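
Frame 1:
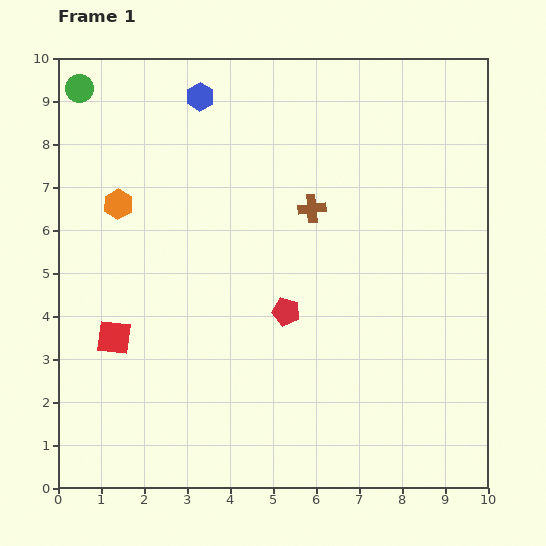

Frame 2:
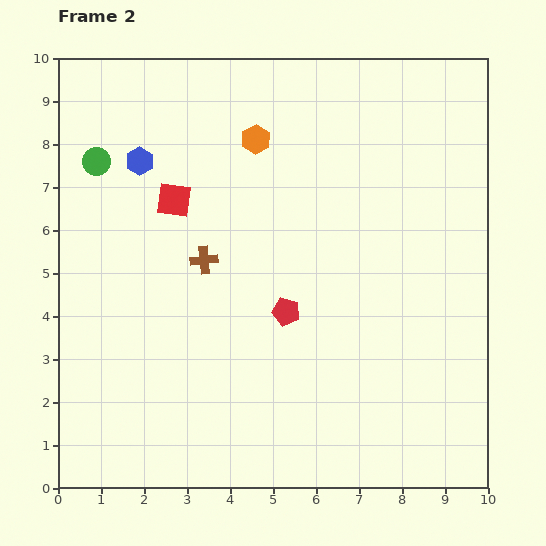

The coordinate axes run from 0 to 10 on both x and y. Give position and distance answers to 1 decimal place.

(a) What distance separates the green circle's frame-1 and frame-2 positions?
1.7

The green circle moved from (0.5, 9.3) to (0.9, 7.6), a distance of √(0.4² + 1.7²) ≈ 1.7.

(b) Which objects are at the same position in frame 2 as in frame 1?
the red pentagon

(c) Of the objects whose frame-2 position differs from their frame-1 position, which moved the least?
the green circle

(moved 1.7)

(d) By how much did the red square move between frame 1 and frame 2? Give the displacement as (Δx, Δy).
(1.4, 3.2)

The red square was at (1.3, 3.5) in frame 1 and (2.7, 6.7) in frame 2.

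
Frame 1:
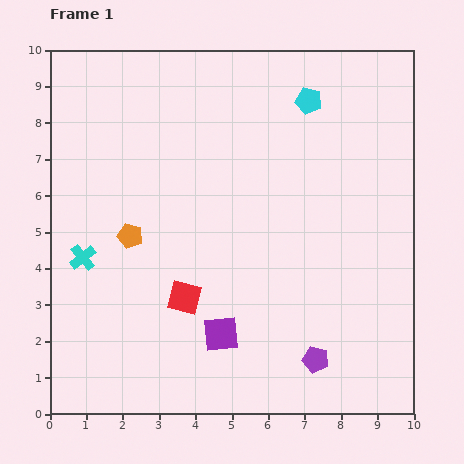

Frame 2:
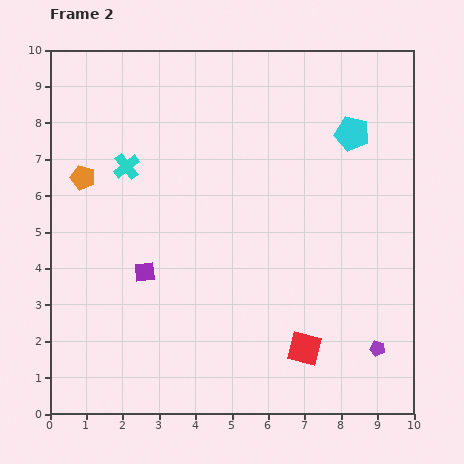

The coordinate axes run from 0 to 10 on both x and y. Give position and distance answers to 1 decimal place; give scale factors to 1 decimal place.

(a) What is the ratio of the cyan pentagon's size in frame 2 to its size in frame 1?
1.3×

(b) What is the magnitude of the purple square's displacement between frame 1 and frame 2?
2.7

The purple square moved from (4.7, 2.2) to (2.6, 3.9), a distance of √(2.1² + 1.7²) ≈ 2.7.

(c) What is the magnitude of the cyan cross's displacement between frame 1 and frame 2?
2.8

The cyan cross moved from (0.9, 4.3) to (2.1, 6.8), a distance of √(1.2² + 2.5²) ≈ 2.8.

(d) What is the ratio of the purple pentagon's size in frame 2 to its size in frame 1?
0.6×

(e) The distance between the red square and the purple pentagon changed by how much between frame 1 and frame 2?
-2.0

Distance in frame 1: 4.0. Distance in frame 2: 2.0.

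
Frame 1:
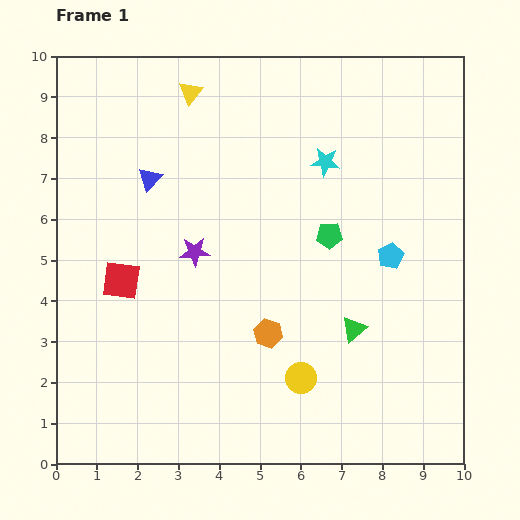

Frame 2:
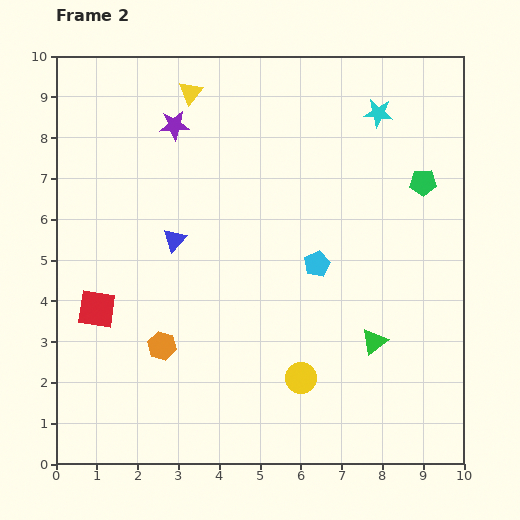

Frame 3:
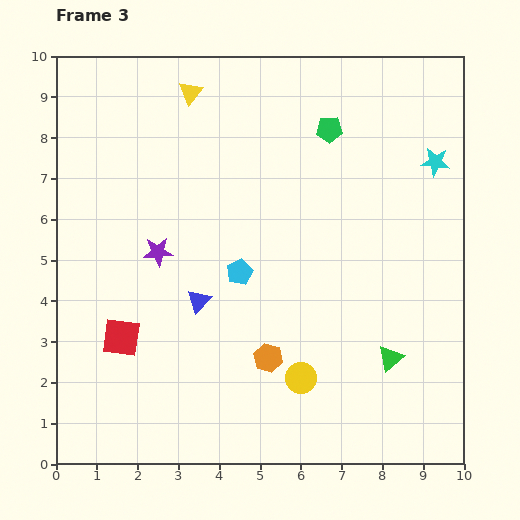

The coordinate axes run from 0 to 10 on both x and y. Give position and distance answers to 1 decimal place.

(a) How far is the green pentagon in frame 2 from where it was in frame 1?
2.6

The green pentagon moved from (6.7, 5.6) to (9.0, 6.9), a distance of √(2.3² + 1.3²) ≈ 2.6.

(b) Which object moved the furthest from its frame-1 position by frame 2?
the purple star

(moved 3.1; next 2.6)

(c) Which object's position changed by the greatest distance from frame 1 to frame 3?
the cyan pentagon

(moved 3.7; next 3.2)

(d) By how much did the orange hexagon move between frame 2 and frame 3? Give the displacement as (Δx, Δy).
(2.6, -0.3)

The orange hexagon was at (2.6, 2.9) in frame 2 and (5.2, 2.6) in frame 3.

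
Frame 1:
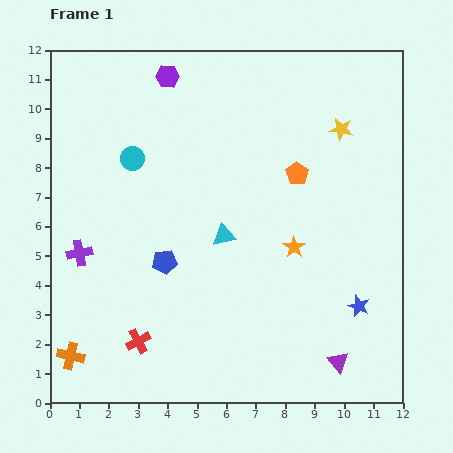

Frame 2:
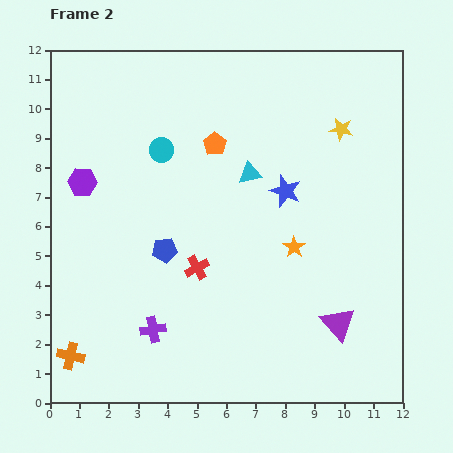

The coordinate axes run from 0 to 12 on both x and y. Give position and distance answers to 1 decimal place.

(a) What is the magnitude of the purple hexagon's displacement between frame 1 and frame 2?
4.6

The purple hexagon moved from (4.0, 11.1) to (1.1, 7.5), a distance of √(2.9² + 3.6²) ≈ 4.6.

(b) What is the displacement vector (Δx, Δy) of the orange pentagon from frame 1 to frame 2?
(-2.8, 1.0)

The orange pentagon was at (8.4, 7.8) in frame 1 and (5.6, 8.8) in frame 2.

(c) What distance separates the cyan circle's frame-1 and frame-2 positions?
1.0

The cyan circle moved from (2.8, 8.3) to (3.8, 8.6), a distance of √(1.0² + 0.3²) ≈ 1.0.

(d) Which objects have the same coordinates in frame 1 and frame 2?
the orange cross, the yellow star, the orange star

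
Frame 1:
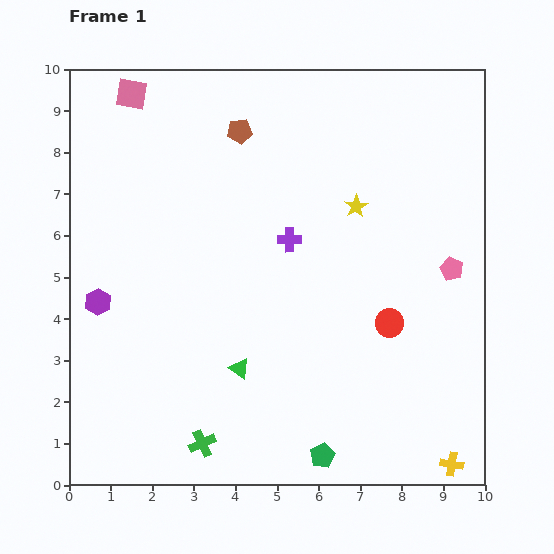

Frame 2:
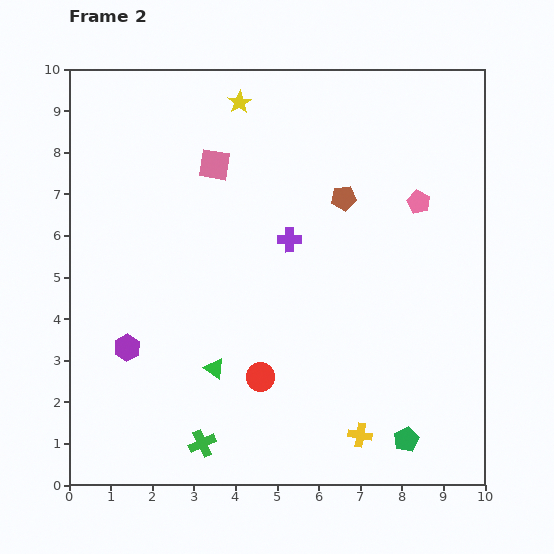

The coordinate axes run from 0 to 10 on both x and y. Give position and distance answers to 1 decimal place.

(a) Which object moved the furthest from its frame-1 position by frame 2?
the yellow star

(moved 3.8; next 3.4)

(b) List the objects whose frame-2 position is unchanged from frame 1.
the purple cross, the green cross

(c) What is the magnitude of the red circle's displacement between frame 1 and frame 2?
3.4

The red circle moved from (7.7, 3.9) to (4.6, 2.6), a distance of √(3.1² + 1.3²) ≈ 3.4.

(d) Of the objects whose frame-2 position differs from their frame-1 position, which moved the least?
the green triangle

(moved 0.6)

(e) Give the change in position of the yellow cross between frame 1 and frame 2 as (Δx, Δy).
(-2.2, 0.7)

The yellow cross was at (9.2, 0.5) in frame 1 and (7.0, 1.2) in frame 2.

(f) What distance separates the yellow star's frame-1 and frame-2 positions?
3.8

The yellow star moved from (6.9, 6.7) to (4.1, 9.2), a distance of √(2.8² + 2.5²) ≈ 3.8.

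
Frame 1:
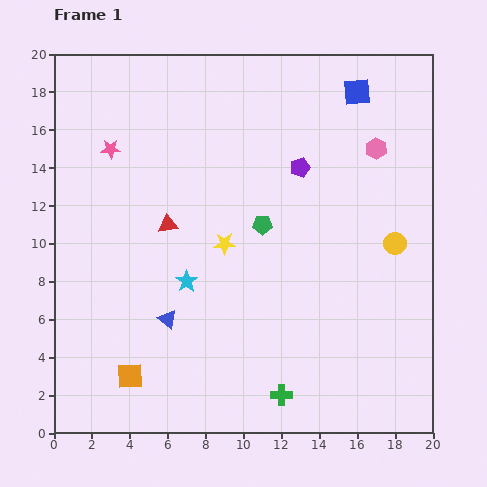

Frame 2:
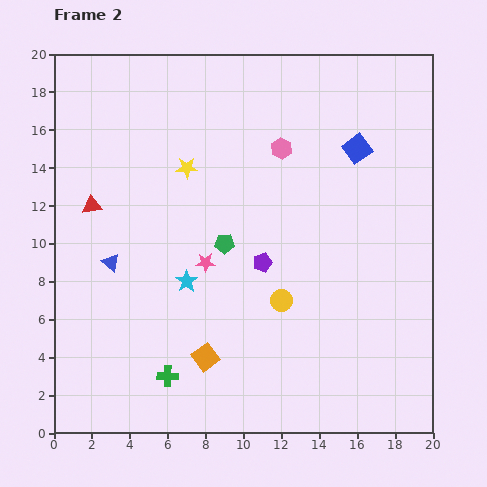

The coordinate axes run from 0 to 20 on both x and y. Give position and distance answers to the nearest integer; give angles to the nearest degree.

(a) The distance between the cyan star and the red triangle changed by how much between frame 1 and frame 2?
+3

Distance in frame 1: 3. Distance in frame 2: 6.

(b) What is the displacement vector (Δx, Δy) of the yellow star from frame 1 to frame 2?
(-2, 4)

The yellow star was at (9, 10) in frame 1 and (7, 14) in frame 2.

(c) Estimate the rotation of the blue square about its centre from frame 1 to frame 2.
32° counter-clockwise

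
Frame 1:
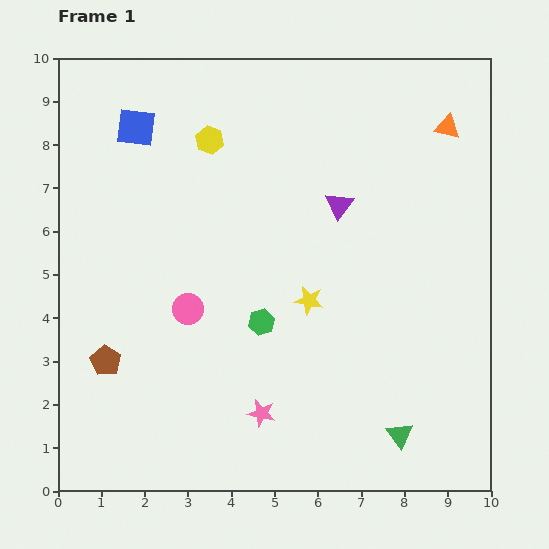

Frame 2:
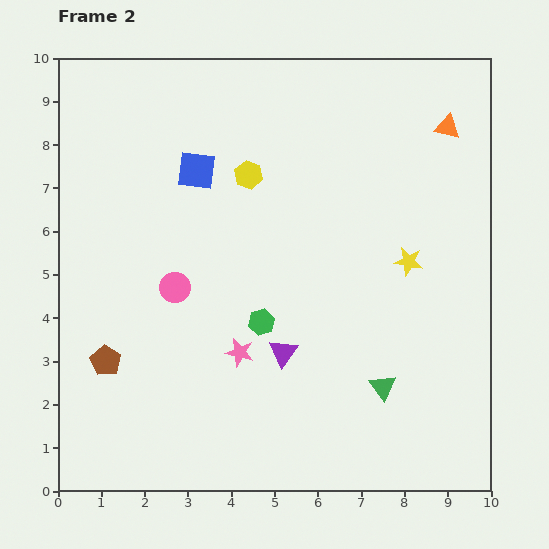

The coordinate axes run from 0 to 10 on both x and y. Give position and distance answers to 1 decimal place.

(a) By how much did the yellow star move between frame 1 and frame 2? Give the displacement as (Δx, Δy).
(2.3, 0.9)

The yellow star was at (5.8, 4.4) in frame 1 and (8.1, 5.3) in frame 2.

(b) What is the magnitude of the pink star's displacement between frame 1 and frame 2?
1.5

The pink star moved from (4.7, 1.8) to (4.2, 3.2), a distance of √(0.5² + 1.4²) ≈ 1.5.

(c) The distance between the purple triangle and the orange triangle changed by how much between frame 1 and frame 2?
+3.3

Distance in frame 1: 3.1. Distance in frame 2: 6.4.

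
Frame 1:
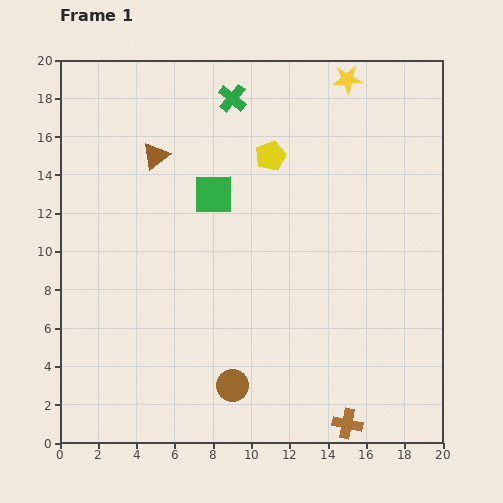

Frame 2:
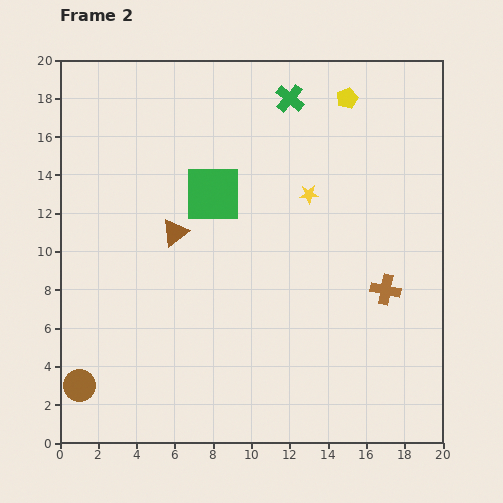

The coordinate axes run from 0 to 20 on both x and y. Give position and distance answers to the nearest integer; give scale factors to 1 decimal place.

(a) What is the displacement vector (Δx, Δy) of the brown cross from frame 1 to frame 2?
(2, 7)

The brown cross was at (15, 1) in frame 1 and (17, 8) in frame 2.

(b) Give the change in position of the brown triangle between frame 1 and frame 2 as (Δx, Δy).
(1, -4)

The brown triangle was at (5, 15) in frame 1 and (6, 11) in frame 2.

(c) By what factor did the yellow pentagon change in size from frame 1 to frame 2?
0.7×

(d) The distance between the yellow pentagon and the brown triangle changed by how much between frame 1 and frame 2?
+5

Distance in frame 1: 6. Distance in frame 2: 11.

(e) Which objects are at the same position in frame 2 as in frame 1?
the green square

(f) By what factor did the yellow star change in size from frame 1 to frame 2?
0.7×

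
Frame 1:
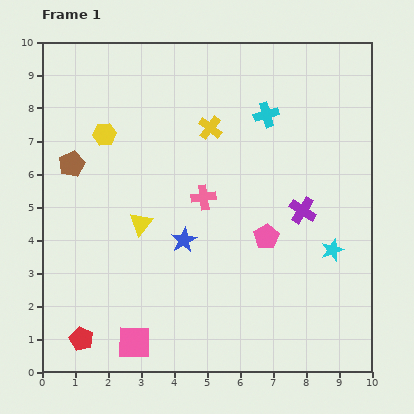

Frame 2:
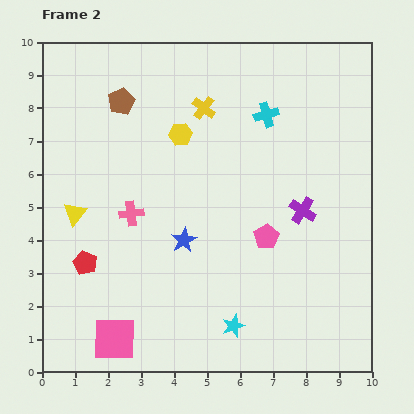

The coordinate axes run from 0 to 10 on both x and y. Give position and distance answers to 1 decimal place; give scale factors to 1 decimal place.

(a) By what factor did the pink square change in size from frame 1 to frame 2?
1.3×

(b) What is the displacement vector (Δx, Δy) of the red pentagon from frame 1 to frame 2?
(0.1, 2.3)

The red pentagon was at (1.2, 1.0) in frame 1 and (1.3, 3.3) in frame 2.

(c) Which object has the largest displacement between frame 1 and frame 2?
the cyan star

(moved 3.8; next 2.4)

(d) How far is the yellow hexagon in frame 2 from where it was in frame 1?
2.3

The yellow hexagon moved from (1.9, 7.2) to (4.2, 7.2), a distance of √(2.3² + 0.0²) ≈ 2.3.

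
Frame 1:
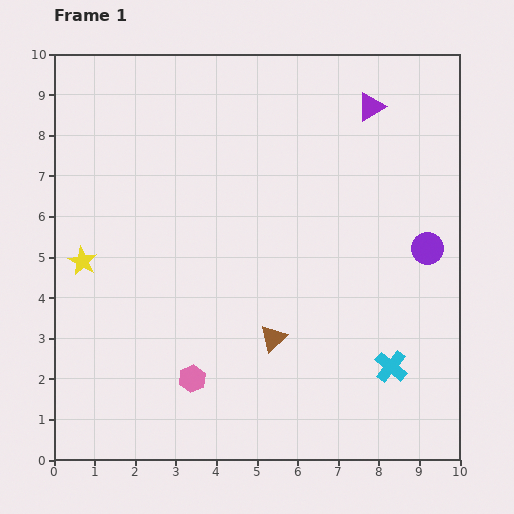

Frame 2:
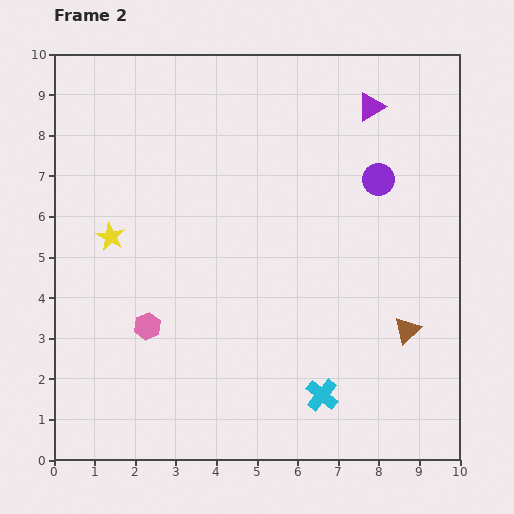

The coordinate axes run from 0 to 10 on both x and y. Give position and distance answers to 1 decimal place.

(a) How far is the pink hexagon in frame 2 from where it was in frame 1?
1.7

The pink hexagon moved from (3.4, 2.0) to (2.3, 3.3), a distance of √(1.1² + 1.3²) ≈ 1.7.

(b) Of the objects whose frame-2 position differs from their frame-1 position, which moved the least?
the yellow star

(moved 0.9)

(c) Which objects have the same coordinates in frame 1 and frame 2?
the purple triangle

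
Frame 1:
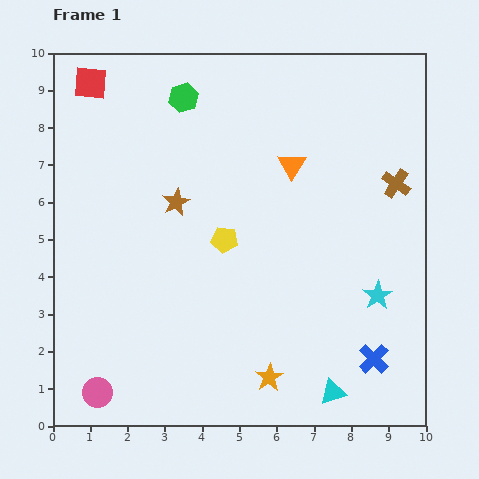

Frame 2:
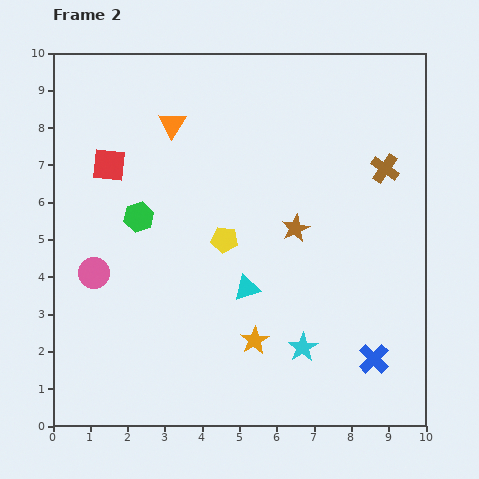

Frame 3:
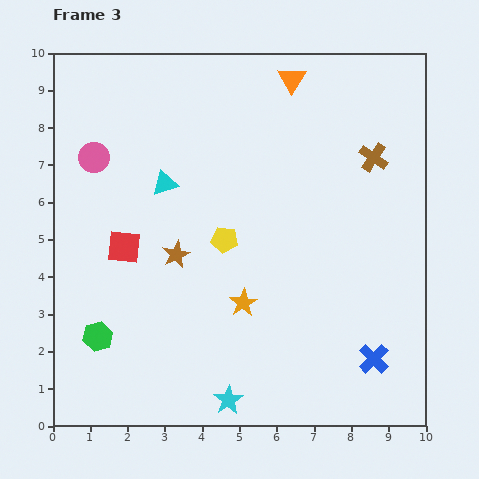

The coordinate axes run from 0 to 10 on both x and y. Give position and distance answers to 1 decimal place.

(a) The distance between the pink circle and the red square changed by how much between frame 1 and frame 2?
-5.4

Distance in frame 1: 8.3. Distance in frame 2: 2.9.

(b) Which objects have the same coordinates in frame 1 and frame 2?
the yellow pentagon, the blue cross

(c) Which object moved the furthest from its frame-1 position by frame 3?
the cyan triangle

(moved 7.2; next 6.8)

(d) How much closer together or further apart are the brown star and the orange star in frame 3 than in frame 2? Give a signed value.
-1.0

Distance in frame 2: 3.2. Distance in frame 3: 2.2.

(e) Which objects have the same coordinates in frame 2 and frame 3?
the yellow pentagon, the blue cross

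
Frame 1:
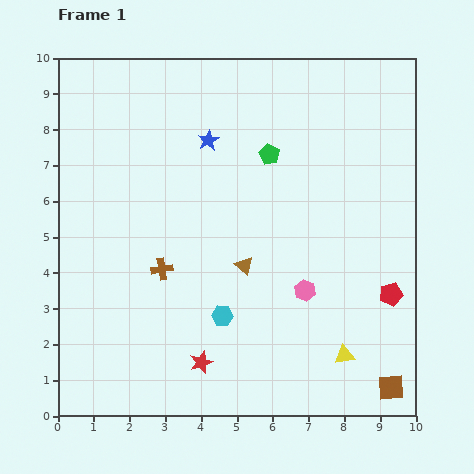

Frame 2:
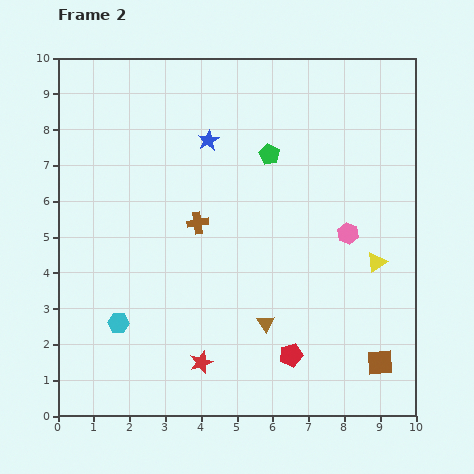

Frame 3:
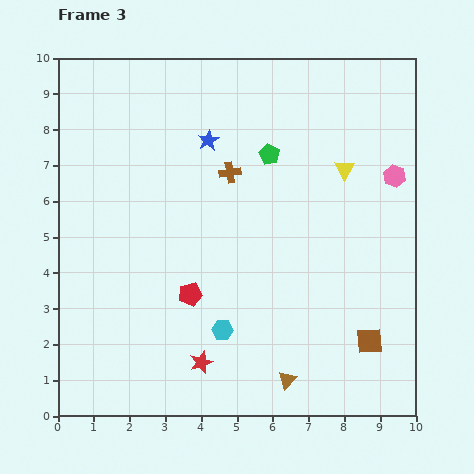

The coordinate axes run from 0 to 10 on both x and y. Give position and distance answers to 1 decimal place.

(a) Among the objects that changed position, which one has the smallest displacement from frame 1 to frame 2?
the brown square

(moved 0.8)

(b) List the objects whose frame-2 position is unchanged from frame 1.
the blue star, the red star, the green pentagon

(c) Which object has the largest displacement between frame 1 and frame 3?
the red pentagon

(moved 5.6; next 5.2)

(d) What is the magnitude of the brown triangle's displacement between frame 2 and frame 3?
1.7

The brown triangle moved from (5.8, 2.6) to (6.4, 1.0), a distance of √(0.6² + 1.6²) ≈ 1.7.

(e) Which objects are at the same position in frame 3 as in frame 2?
the blue star, the red star, the green pentagon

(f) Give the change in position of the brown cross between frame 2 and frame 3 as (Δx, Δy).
(0.9, 1.4)

The brown cross was at (3.9, 5.4) in frame 2 and (4.8, 6.8) in frame 3.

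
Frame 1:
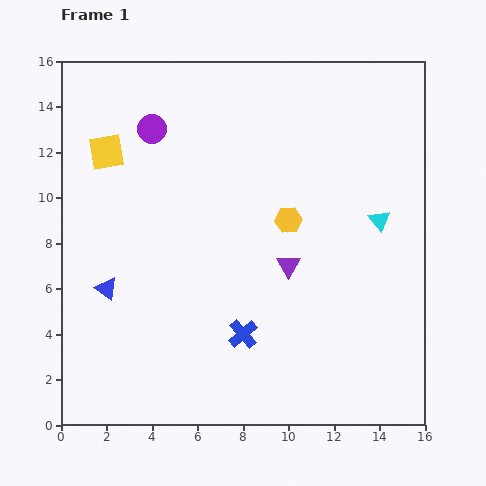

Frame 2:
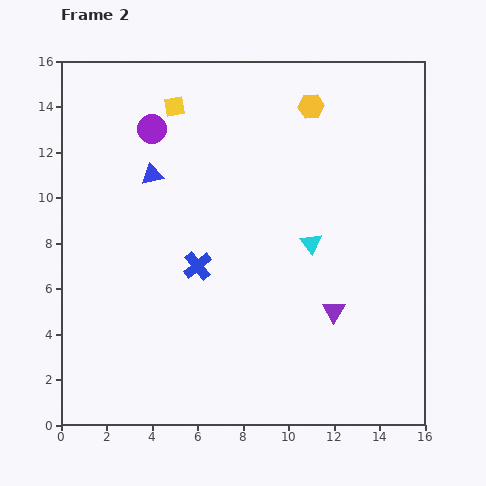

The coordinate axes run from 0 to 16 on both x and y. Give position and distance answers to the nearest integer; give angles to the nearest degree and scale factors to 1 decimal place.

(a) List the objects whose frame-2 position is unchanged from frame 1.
the purple circle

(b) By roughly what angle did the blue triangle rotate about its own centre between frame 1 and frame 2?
49° counter-clockwise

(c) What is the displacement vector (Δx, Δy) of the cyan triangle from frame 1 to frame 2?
(-3, -1)

The cyan triangle was at (14, 9) in frame 1 and (11, 8) in frame 2.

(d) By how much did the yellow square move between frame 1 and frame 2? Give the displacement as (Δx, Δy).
(3, 2)

The yellow square was at (2, 12) in frame 1 and (5, 14) in frame 2.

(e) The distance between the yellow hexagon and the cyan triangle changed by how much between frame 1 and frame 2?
+2

Distance in frame 1: 4. Distance in frame 2: 6.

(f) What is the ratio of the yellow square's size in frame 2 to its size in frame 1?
0.6×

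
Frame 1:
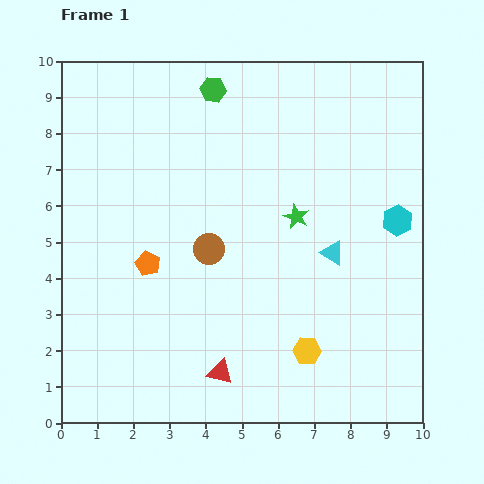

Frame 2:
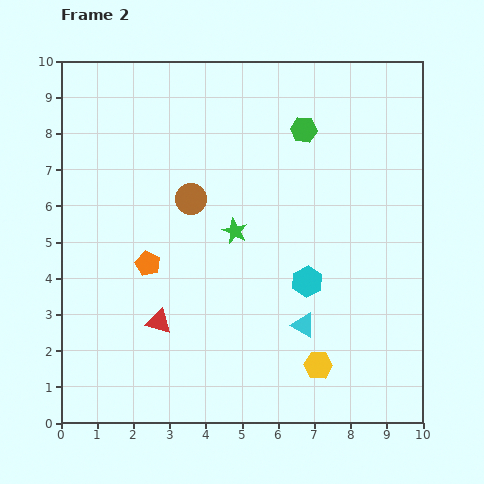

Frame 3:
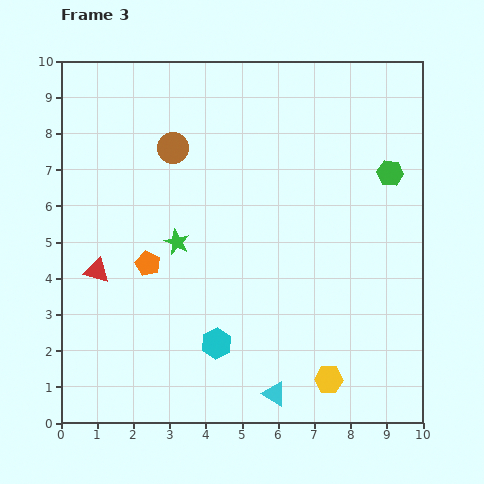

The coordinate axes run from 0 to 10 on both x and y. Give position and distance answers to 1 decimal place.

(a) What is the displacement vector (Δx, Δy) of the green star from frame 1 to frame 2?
(-1.7, -0.4)

The green star was at (6.5, 5.7) in frame 1 and (4.8, 5.3) in frame 2.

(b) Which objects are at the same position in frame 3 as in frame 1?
the orange pentagon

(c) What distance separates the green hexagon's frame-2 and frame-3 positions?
2.7

The green hexagon moved from (6.7, 8.1) to (9.1, 6.9), a distance of √(2.4² + 1.2²) ≈ 2.7.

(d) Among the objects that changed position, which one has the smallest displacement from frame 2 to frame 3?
the yellow hexagon

(moved 0.5)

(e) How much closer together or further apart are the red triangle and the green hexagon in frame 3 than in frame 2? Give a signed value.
+1.9

Distance in frame 2: 6.6. Distance in frame 3: 8.5.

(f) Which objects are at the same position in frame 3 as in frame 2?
the orange pentagon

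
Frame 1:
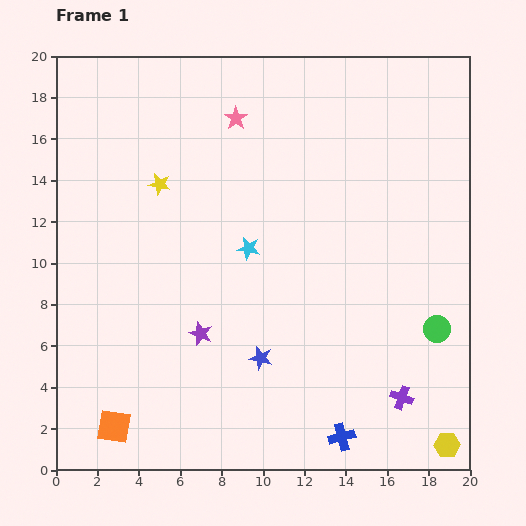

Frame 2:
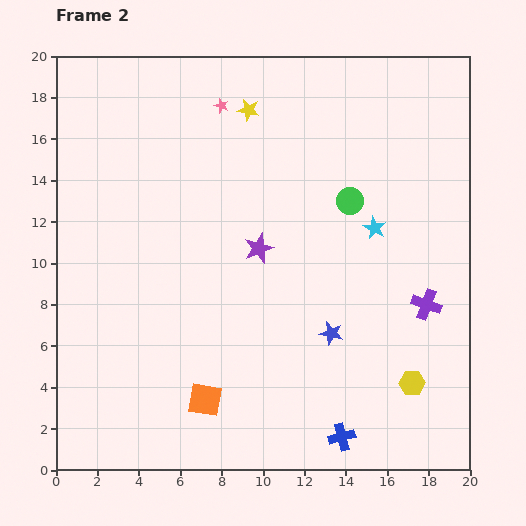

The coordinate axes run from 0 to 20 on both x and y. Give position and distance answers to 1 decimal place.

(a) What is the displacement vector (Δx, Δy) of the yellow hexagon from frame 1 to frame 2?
(-1.7, 3.0)

The yellow hexagon was at (18.9, 1.2) in frame 1 and (17.2, 4.2) in frame 2.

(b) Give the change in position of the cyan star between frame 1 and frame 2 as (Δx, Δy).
(6.1, 1.0)

The cyan star was at (9.3, 10.7) in frame 1 and (15.4, 11.7) in frame 2.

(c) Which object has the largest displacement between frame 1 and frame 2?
the green circle

(moved 7.5; next 6.2)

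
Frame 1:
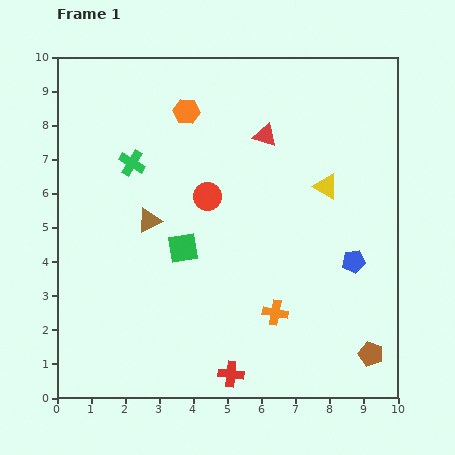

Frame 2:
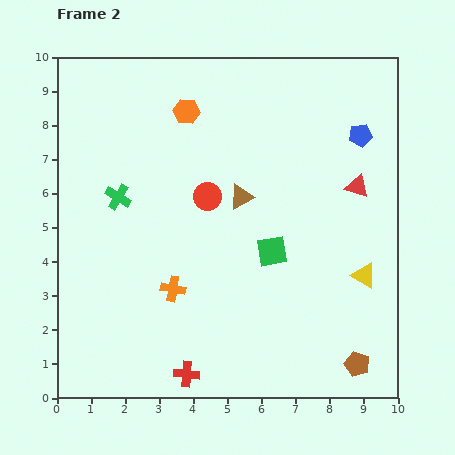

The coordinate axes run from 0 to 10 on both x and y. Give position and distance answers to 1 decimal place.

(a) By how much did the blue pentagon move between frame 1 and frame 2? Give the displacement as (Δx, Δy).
(0.2, 3.7)

The blue pentagon was at (8.7, 4.0) in frame 1 and (8.9, 7.7) in frame 2.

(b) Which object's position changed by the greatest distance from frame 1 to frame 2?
the blue pentagon

(moved 3.7; next 3.1)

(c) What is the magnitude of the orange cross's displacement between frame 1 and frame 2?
3.1

The orange cross moved from (6.4, 2.5) to (3.4, 3.2), a distance of √(3.0² + 0.7²) ≈ 3.1.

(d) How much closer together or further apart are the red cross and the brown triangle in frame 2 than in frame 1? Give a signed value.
+0.3

Distance in frame 1: 5.1. Distance in frame 2: 5.4.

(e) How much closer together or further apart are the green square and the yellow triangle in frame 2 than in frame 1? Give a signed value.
-1.8

Distance in frame 1: 4.6. Distance in frame 2: 2.8.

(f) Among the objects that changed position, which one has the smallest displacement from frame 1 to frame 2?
the brown pentagon

(moved 0.5)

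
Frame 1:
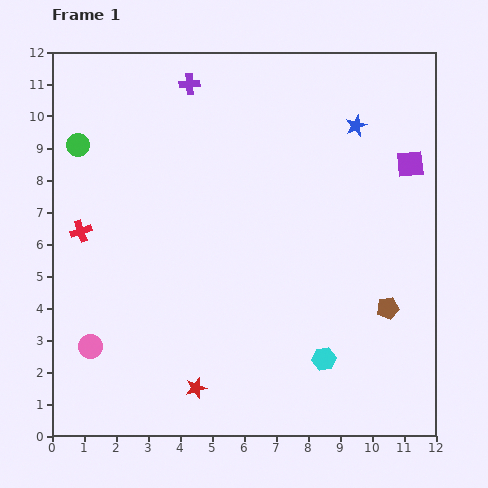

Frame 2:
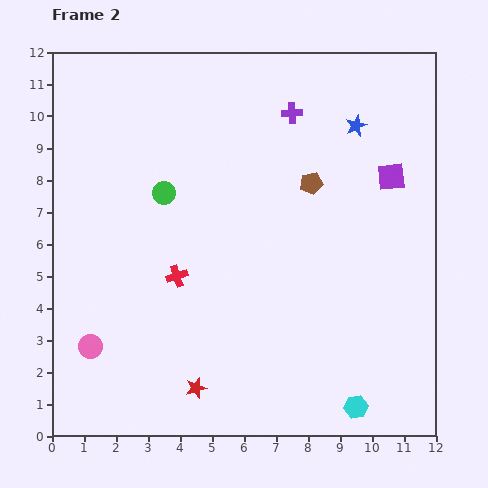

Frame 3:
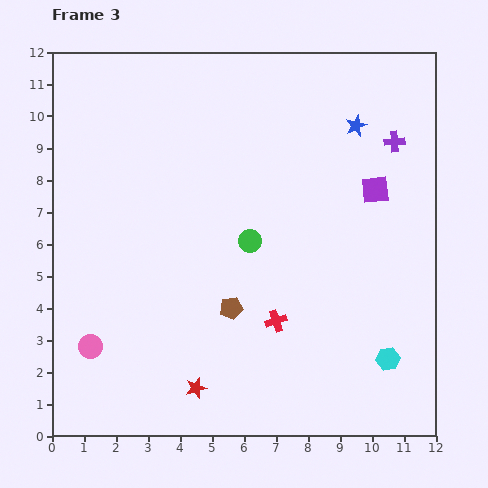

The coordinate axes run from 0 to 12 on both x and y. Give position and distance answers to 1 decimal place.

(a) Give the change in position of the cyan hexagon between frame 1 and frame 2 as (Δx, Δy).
(1.0, -1.5)

The cyan hexagon was at (8.5, 2.4) in frame 1 and (9.5, 0.9) in frame 2.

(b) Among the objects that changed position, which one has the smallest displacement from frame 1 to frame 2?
the purple square

(moved 0.7)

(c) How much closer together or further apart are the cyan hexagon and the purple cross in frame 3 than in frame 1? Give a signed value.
-2.8

Distance in frame 1: 9.6. Distance in frame 3: 6.8.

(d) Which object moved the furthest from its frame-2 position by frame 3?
the brown pentagon

(moved 4.6; next 3.4)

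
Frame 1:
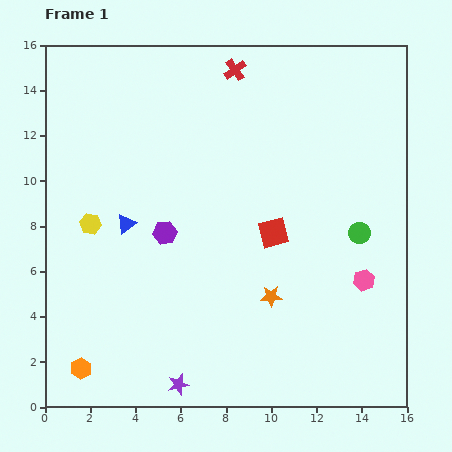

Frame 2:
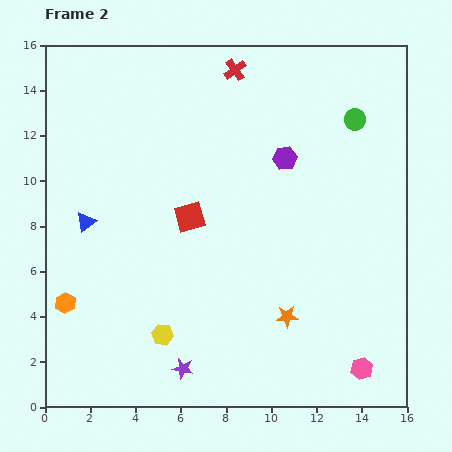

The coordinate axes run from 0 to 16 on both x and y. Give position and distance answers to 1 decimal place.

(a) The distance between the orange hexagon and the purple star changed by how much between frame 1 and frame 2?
+1.6

Distance in frame 1: 4.4. Distance in frame 2: 6.0.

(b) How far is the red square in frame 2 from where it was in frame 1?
3.8

The red square moved from (10.1, 7.7) to (6.4, 8.4), a distance of √(3.7² + 0.7²) ≈ 3.8.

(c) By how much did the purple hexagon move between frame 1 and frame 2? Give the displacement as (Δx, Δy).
(5.3, 3.3)

The purple hexagon was at (5.3, 7.7) in frame 1 and (10.6, 11.0) in frame 2.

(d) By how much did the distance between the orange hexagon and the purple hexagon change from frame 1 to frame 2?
+4.6

Distance in frame 1: 7.0. Distance in frame 2: 11.6.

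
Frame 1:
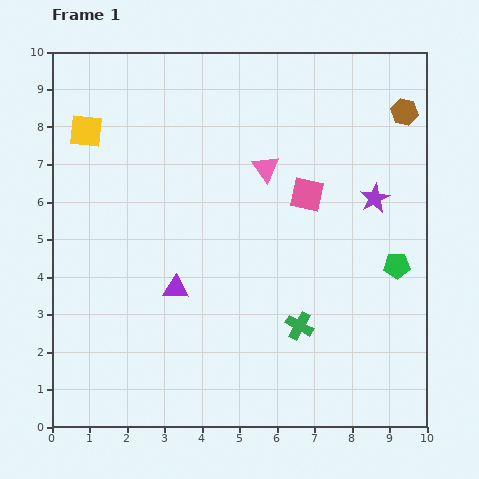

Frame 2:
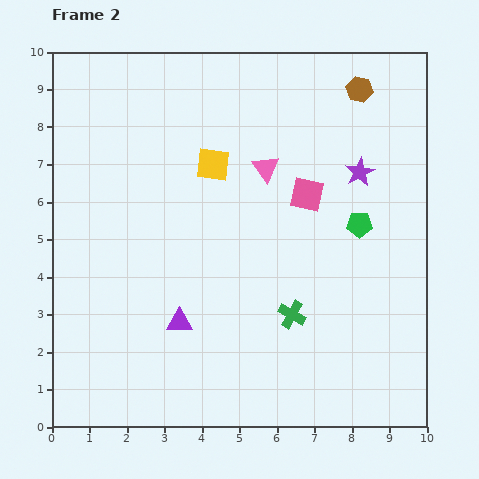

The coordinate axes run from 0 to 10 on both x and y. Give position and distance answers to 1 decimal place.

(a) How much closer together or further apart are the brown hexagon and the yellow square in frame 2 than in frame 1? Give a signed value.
-4.1

Distance in frame 1: 8.5. Distance in frame 2: 4.4.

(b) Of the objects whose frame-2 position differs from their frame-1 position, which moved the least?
the green cross

(moved 0.4)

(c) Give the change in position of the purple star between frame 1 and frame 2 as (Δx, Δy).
(-0.4, 0.7)

The purple star was at (8.6, 6.1) in frame 1 and (8.2, 6.8) in frame 2.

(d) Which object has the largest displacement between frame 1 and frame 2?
the yellow square

(moved 3.5; next 1.5)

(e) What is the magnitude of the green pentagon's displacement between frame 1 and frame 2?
1.5

The green pentagon moved from (9.2, 4.3) to (8.2, 5.4), a distance of √(1.0² + 1.1²) ≈ 1.5.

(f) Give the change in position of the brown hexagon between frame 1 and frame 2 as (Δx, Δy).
(-1.2, 0.6)

The brown hexagon was at (9.4, 8.4) in frame 1 and (8.2, 9.0) in frame 2.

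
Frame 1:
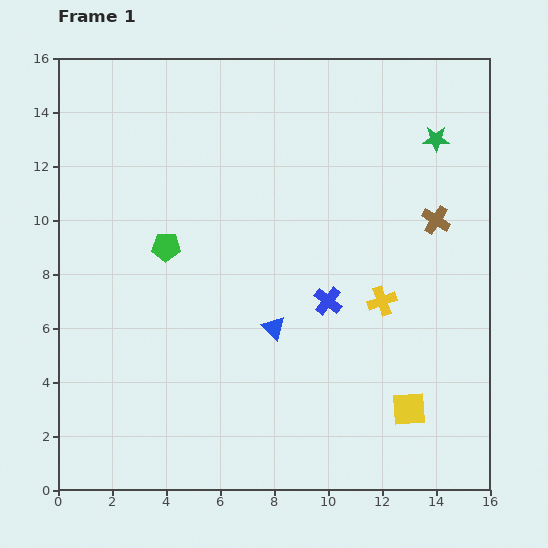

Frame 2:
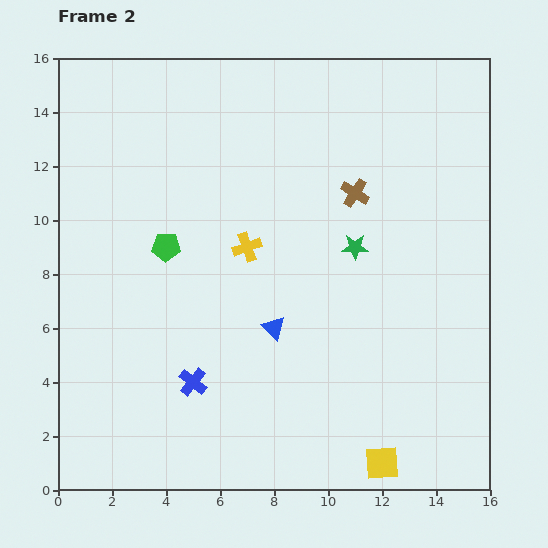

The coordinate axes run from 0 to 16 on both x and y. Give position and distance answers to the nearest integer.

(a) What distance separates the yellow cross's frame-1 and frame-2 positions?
5

The yellow cross moved from (12, 7) to (7, 9), a distance of √(5² + 2²) ≈ 5.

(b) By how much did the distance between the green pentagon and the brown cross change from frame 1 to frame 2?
-3

Distance in frame 1: 10. Distance in frame 2: 7.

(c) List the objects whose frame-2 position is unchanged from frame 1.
the green pentagon, the blue triangle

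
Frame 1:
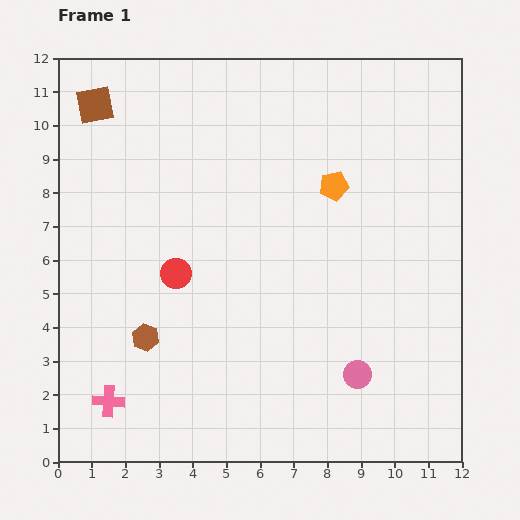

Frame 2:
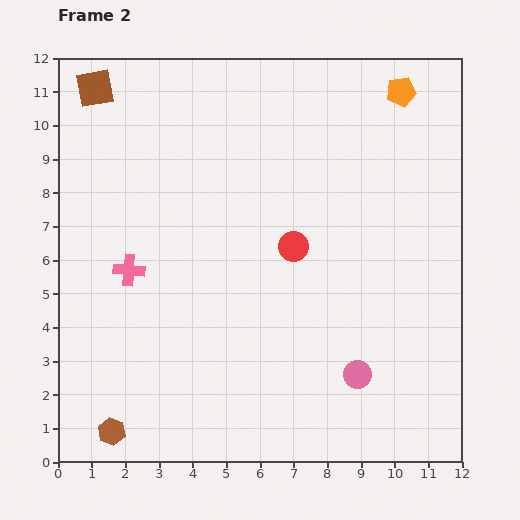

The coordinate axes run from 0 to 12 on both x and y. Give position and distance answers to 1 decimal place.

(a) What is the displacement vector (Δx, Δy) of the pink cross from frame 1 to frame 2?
(0.6, 3.9)

The pink cross was at (1.5, 1.8) in frame 1 and (2.1, 5.7) in frame 2.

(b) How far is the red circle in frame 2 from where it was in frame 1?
3.6

The red circle moved from (3.5, 5.6) to (7.0, 6.4), a distance of √(3.5² + 0.8²) ≈ 3.6.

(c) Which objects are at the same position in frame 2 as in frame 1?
the pink circle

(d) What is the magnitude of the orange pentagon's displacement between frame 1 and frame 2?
3.4

The orange pentagon moved from (8.2, 8.2) to (10.2, 11.0), a distance of √(2.0² + 2.8²) ≈ 3.4.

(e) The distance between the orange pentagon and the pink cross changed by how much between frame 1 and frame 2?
+0.4

Distance in frame 1: 9.3. Distance in frame 2: 9.7.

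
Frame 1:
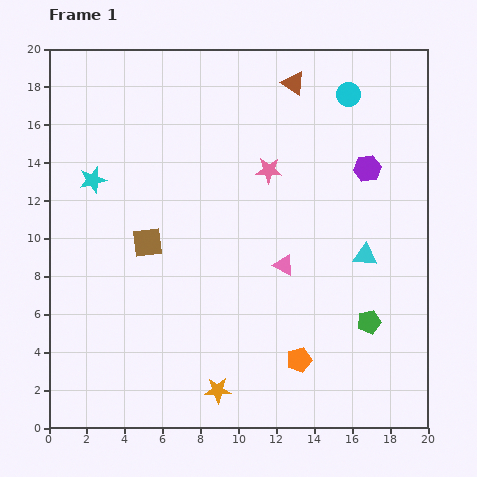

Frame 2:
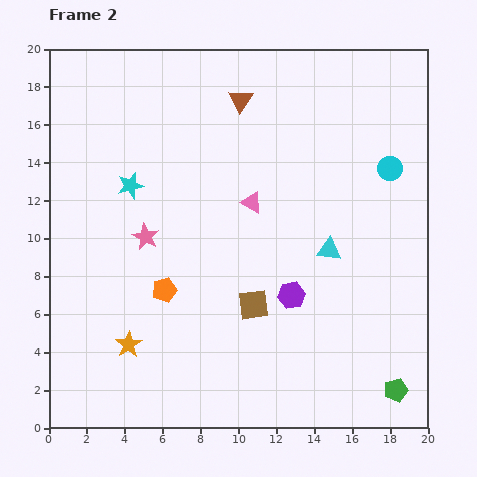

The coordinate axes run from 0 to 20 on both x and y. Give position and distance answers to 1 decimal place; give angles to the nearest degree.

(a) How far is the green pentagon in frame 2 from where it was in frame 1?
3.9

The green pentagon moved from (16.9, 5.6) to (18.3, 2.0), a distance of √(1.4² + 3.6²) ≈ 3.9.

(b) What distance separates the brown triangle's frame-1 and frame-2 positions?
2.9

The brown triangle moved from (12.9, 18.2) to (10.1, 17.3), a distance of √(2.8² + 0.9²) ≈ 2.9.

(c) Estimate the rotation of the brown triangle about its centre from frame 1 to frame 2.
31° clockwise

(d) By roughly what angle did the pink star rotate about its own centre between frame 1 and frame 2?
24° clockwise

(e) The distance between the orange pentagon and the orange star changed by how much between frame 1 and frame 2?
-1.1

Distance in frame 1: 4.6. Distance in frame 2: 3.5.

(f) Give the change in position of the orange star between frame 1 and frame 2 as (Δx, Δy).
(-4.7, 2.4)

The orange star was at (8.9, 2.0) in frame 1 and (4.2, 4.4) in frame 2.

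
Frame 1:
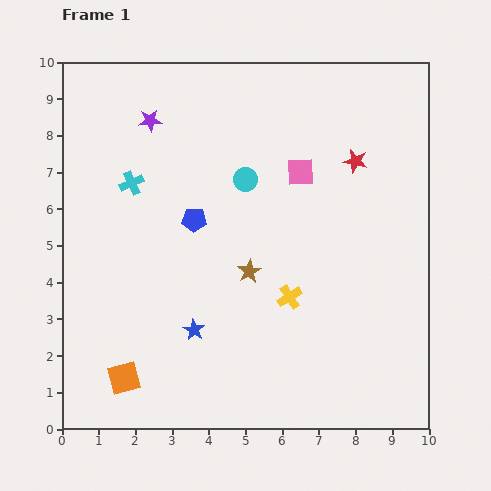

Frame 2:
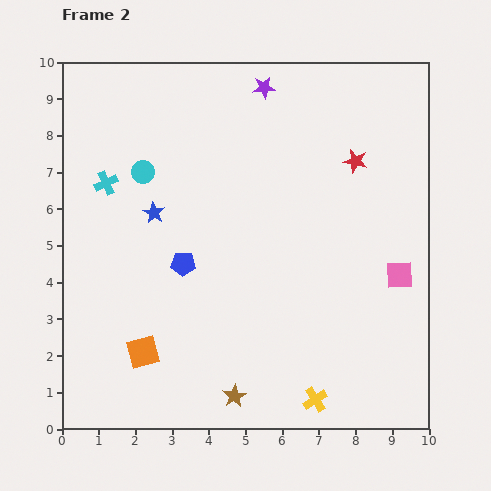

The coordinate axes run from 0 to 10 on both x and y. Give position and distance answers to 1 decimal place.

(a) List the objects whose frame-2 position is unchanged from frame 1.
the red star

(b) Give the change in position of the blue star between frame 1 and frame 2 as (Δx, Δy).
(-1.1, 3.2)

The blue star was at (3.6, 2.7) in frame 1 and (2.5, 5.9) in frame 2.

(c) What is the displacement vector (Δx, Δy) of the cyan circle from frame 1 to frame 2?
(-2.8, 0.2)

The cyan circle was at (5.0, 6.8) in frame 1 and (2.2, 7.0) in frame 2.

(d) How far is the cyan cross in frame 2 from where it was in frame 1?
0.7

The cyan cross moved from (1.9, 6.7) to (1.2, 6.7), a distance of √(0.7² + 0.0²) ≈ 0.7.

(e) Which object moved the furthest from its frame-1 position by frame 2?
the pink square

(moved 3.9; next 3.4)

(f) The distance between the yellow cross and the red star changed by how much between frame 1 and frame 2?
+2.5

Distance in frame 1: 4.1. Distance in frame 2: 6.6.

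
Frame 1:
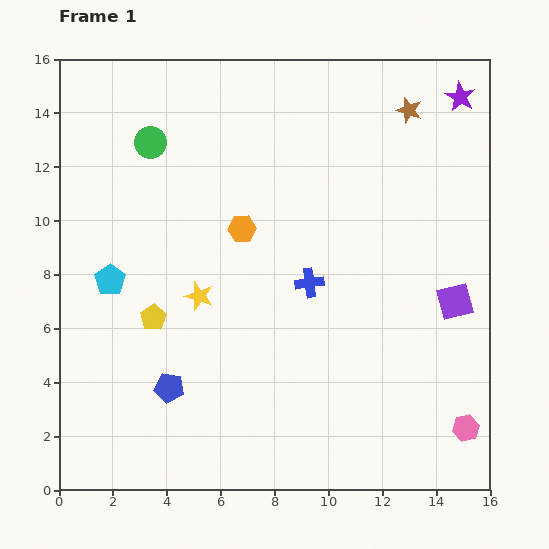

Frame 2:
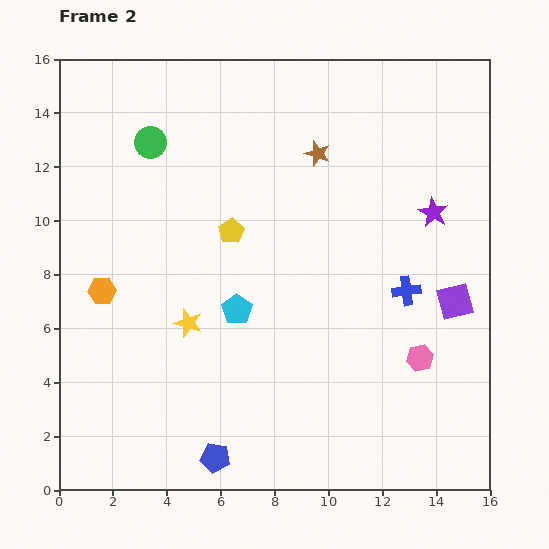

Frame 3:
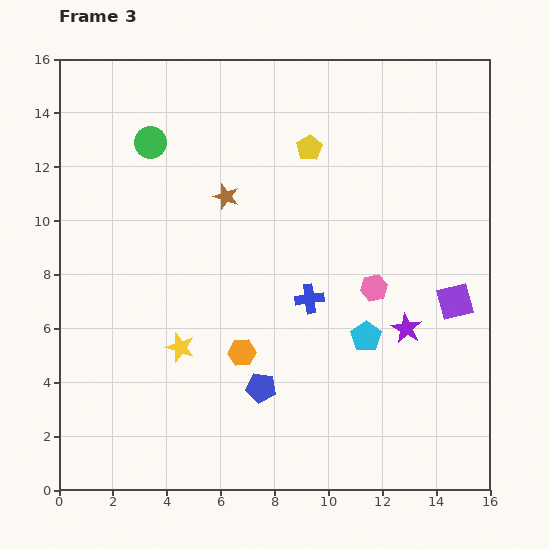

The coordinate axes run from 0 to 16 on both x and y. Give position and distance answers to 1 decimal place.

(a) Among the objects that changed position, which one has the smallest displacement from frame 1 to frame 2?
the yellow star

(moved 1.1)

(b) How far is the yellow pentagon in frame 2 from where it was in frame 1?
4.3

The yellow pentagon moved from (3.5, 6.4) to (6.4, 9.6), a distance of √(2.9² + 3.2²) ≈ 4.3.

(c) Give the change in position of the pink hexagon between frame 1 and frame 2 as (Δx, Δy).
(-1.7, 2.6)

The pink hexagon was at (15.1, 2.3) in frame 1 and (13.4, 4.9) in frame 2.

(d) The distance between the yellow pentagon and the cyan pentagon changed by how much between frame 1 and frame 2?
+0.8

Distance in frame 1: 2.1. Distance in frame 2: 2.9.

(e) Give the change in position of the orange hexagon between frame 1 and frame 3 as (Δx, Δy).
(0.0, -4.6)

The orange hexagon was at (6.8, 9.7) in frame 1 and (6.8, 5.1) in frame 3.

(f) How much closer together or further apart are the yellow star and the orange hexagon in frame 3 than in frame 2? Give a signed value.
-1.1

Distance in frame 2: 3.4. Distance in frame 3: 2.3.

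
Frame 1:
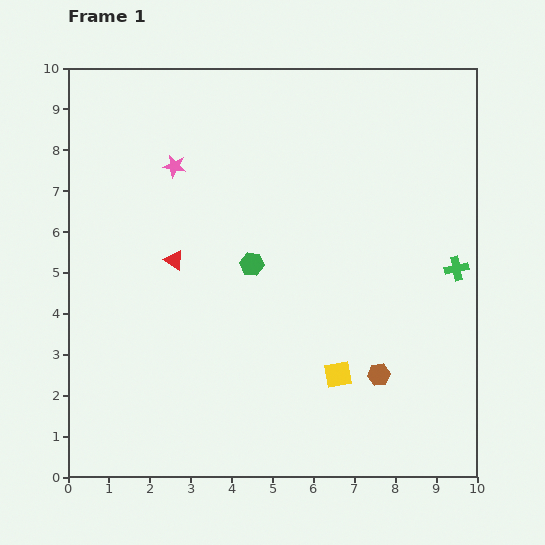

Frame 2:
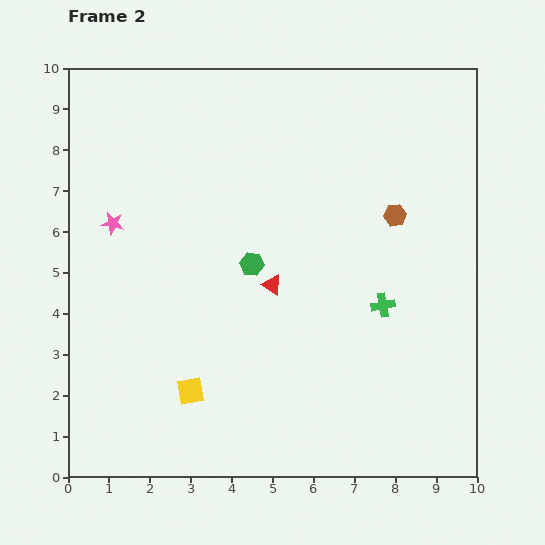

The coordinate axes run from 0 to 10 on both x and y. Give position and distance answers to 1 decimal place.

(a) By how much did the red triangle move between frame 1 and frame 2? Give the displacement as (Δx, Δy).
(2.4, -0.6)

The red triangle was at (2.6, 5.3) in frame 1 and (5.0, 4.7) in frame 2.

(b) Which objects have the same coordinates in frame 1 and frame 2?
the green hexagon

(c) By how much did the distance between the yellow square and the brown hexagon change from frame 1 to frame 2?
+5.6

Distance in frame 1: 1.0. Distance in frame 2: 6.6.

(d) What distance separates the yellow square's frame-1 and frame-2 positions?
3.6

The yellow square moved from (6.6, 2.5) to (3.0, 2.1), a distance of √(3.6² + 0.4²) ≈ 3.6.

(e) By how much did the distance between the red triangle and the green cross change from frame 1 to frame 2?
-4.2

Distance in frame 1: 6.9. Distance in frame 2: 2.7.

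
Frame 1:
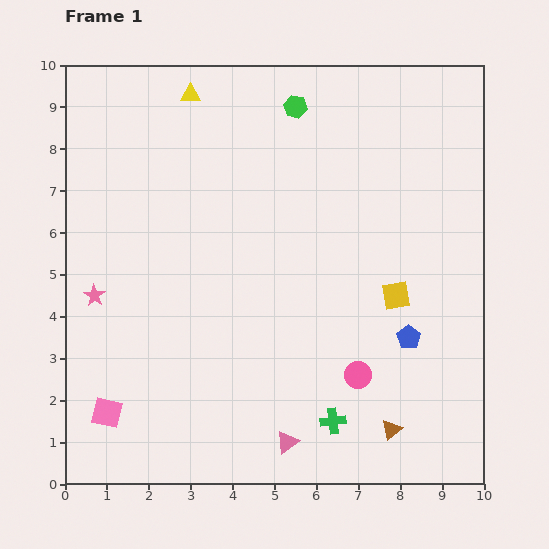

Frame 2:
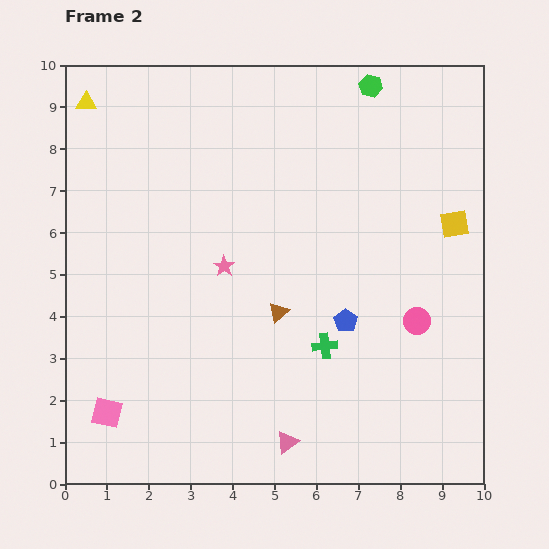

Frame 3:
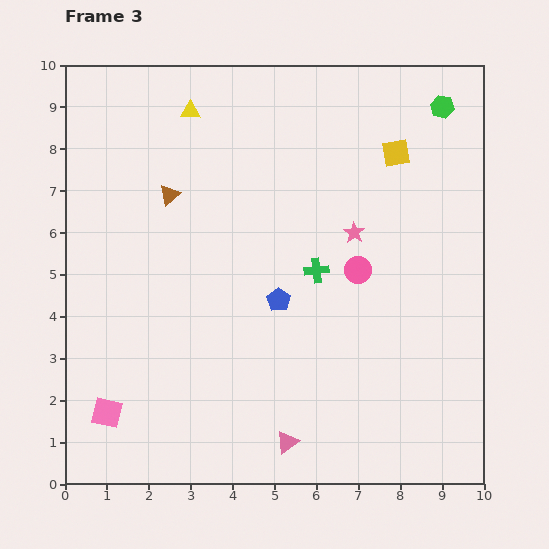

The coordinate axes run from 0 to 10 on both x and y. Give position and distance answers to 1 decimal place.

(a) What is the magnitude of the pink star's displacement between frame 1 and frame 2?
3.2

The pink star moved from (0.7, 4.5) to (3.8, 5.2), a distance of √(3.1² + 0.7²) ≈ 3.2.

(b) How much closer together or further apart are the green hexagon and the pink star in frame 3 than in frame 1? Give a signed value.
-2.9

Distance in frame 1: 6.6. Distance in frame 3: 3.7.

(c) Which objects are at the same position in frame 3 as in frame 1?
the pink triangle, the pink square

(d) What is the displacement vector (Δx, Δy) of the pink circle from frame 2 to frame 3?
(-1.4, 1.2)

The pink circle was at (8.4, 3.9) in frame 2 and (7.0, 5.1) in frame 3.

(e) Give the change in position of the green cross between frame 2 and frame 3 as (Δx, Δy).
(-0.2, 1.8)

The green cross was at (6.2, 3.3) in frame 2 and (6.0, 5.1) in frame 3.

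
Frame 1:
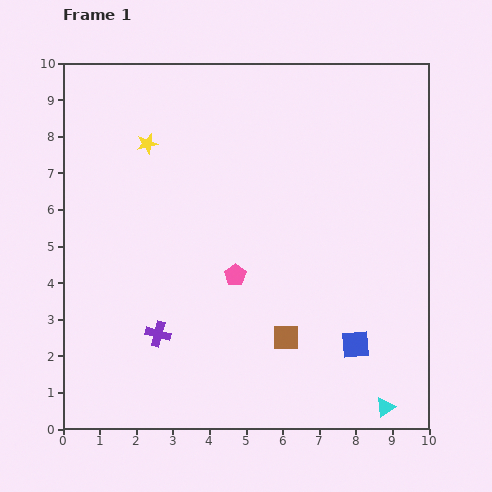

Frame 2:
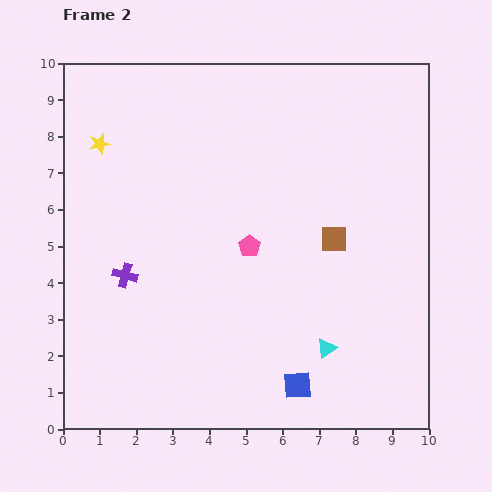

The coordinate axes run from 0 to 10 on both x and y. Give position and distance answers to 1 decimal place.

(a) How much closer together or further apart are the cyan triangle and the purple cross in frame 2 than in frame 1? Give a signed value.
-0.6

Distance in frame 1: 6.5. Distance in frame 2: 5.9.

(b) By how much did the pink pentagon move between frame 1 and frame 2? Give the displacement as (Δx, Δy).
(0.4, 0.8)

The pink pentagon was at (4.7, 4.2) in frame 1 and (5.1, 5.0) in frame 2.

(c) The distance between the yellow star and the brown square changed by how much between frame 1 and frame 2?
+0.4

Distance in frame 1: 6.5. Distance in frame 2: 6.9.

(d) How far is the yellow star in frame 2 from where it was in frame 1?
1.3

The yellow star moved from (2.3, 7.8) to (1.0, 7.8), a distance of √(1.3² + 0.0²) ≈ 1.3.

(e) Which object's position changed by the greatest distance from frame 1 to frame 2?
the brown square

(moved 3.0; next 2.3)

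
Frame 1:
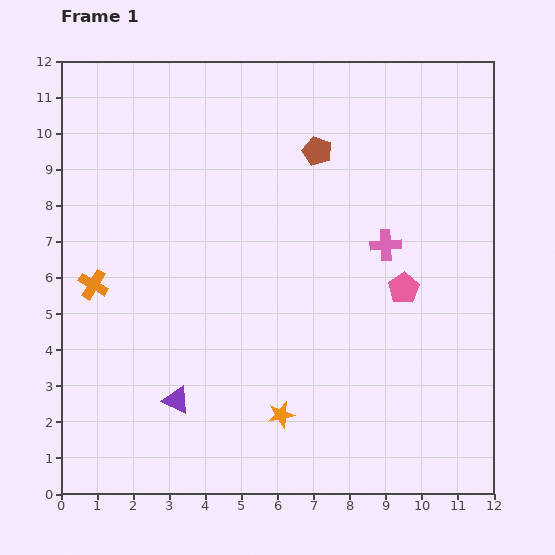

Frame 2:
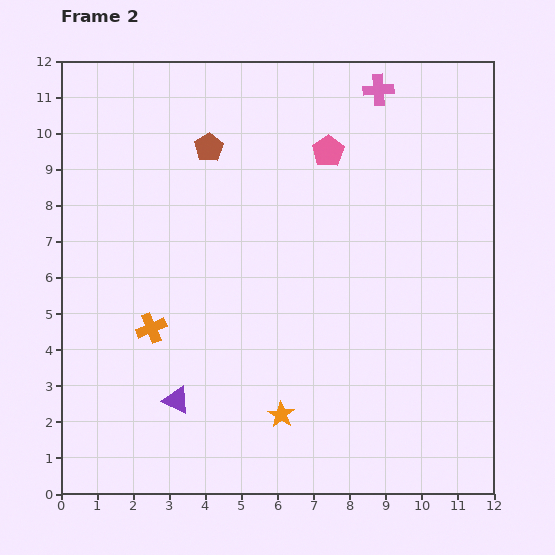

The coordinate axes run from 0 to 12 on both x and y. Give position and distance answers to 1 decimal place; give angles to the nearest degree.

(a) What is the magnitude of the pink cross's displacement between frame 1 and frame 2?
4.3

The pink cross moved from (9.0, 6.9) to (8.8, 11.2), a distance of √(0.2² + 4.3²) ≈ 4.3.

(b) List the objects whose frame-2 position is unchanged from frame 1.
the purple triangle, the orange star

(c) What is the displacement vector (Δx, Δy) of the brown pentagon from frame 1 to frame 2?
(-3.0, 0.1)

The brown pentagon was at (7.1, 9.5) in frame 1 and (4.1, 9.6) in frame 2.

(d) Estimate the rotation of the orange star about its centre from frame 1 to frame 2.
27° counter-clockwise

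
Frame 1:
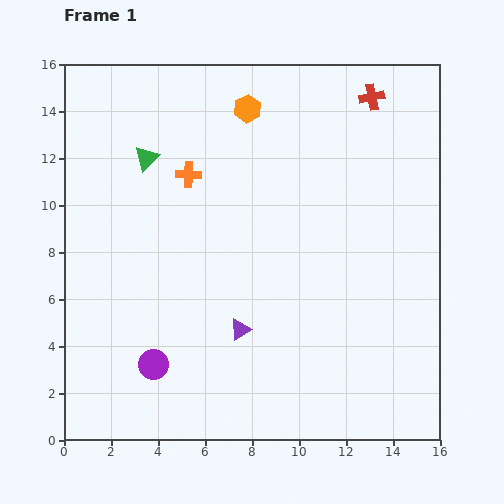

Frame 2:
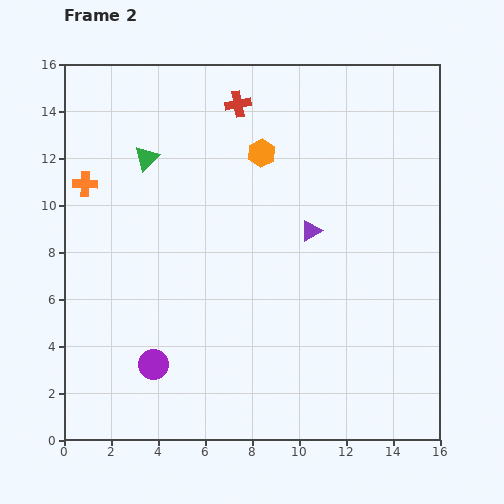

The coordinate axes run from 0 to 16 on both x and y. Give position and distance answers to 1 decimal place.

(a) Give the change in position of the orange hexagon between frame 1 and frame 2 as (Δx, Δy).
(0.6, -1.9)

The orange hexagon was at (7.8, 14.1) in frame 1 and (8.4, 12.2) in frame 2.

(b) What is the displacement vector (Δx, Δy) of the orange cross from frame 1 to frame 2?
(-4.4, -0.4)

The orange cross was at (5.3, 11.3) in frame 1 and (0.9, 10.9) in frame 2.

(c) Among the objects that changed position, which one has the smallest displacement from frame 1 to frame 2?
the orange hexagon

(moved 2.0)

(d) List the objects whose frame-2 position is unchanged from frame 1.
the purple circle, the green triangle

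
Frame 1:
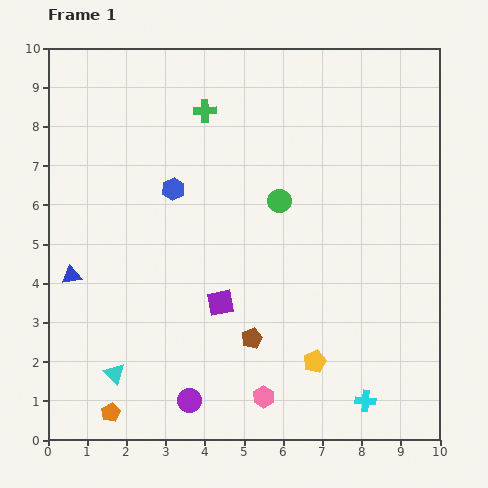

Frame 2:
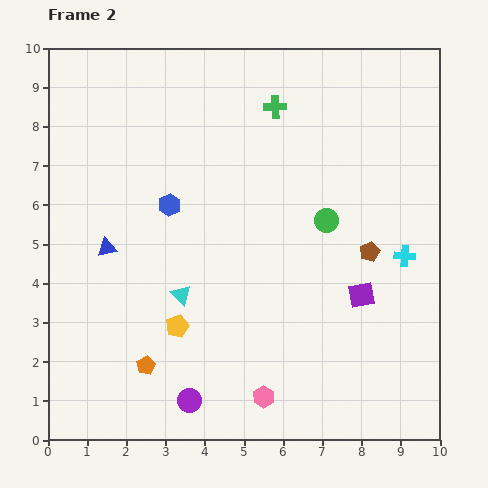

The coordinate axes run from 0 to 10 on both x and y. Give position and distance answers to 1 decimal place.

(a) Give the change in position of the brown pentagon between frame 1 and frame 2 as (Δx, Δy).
(3.0, 2.2)

The brown pentagon was at (5.2, 2.6) in frame 1 and (8.2, 4.8) in frame 2.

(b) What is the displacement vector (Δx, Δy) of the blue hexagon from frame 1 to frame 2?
(-0.1, -0.4)

The blue hexagon was at (3.2, 6.4) in frame 1 and (3.1, 6.0) in frame 2.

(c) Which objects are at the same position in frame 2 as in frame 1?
the pink hexagon, the purple circle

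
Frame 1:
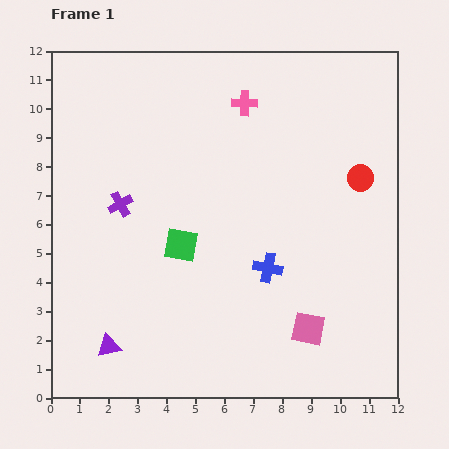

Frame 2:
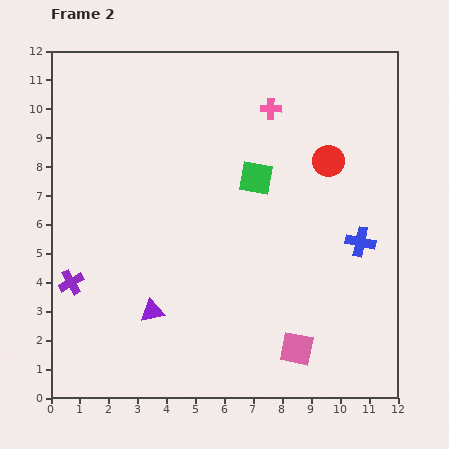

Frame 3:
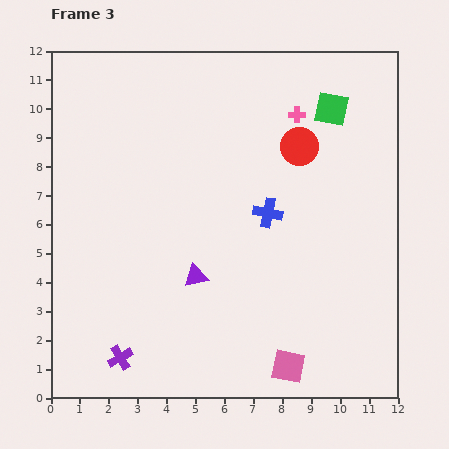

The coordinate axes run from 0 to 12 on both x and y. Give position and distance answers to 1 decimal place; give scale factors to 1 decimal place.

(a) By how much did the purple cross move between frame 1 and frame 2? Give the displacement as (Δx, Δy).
(-1.7, -2.7)

The purple cross was at (2.4, 6.7) in frame 1 and (0.7, 4.0) in frame 2.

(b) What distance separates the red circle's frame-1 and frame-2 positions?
1.3

The red circle moved from (10.7, 7.6) to (9.6, 8.2), a distance of √(1.1² + 0.6²) ≈ 1.3.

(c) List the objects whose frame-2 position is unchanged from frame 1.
none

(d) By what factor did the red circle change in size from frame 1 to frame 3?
1.4×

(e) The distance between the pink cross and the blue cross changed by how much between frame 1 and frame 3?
-2.3

Distance in frame 1: 5.8. Distance in frame 3: 3.5.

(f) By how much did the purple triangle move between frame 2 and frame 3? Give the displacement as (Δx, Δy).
(1.5, 1.2)

The purple triangle was at (3.5, 3.0) in frame 2 and (5.0, 4.2) in frame 3.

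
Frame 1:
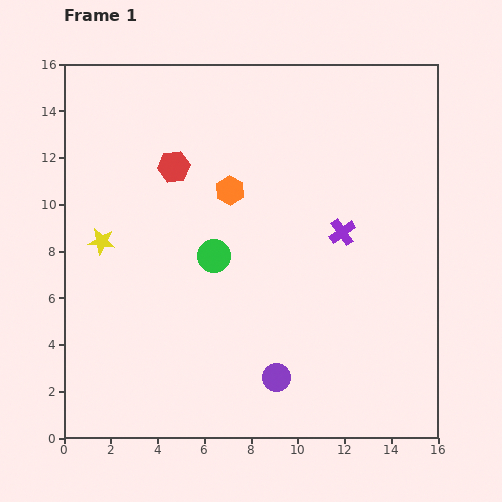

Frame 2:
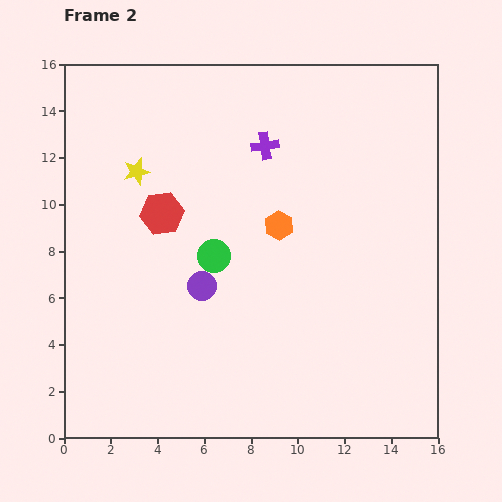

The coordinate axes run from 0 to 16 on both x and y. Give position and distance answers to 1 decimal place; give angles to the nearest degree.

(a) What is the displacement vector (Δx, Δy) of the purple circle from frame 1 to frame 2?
(-3.2, 3.9)

The purple circle was at (9.1, 2.6) in frame 1 and (5.9, 6.5) in frame 2.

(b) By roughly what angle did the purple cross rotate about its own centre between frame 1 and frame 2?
27° clockwise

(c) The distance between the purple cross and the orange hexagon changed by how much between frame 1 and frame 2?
-1.6

Distance in frame 1: 5.1. Distance in frame 2: 3.5.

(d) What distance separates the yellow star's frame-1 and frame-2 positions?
3.4

The yellow star moved from (1.6, 8.4) to (3.1, 11.4), a distance of √(1.5² + 3.0²) ≈ 3.4.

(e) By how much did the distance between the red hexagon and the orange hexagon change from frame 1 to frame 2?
+2.4

Distance in frame 1: 2.6. Distance in frame 2: 5.0.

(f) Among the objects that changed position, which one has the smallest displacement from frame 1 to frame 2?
the red hexagon

(moved 2.1)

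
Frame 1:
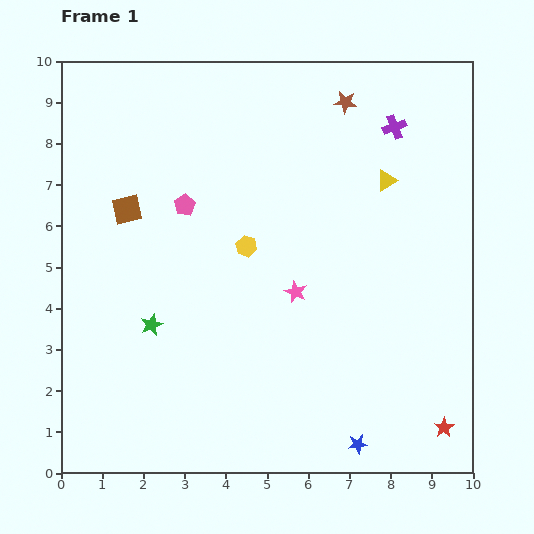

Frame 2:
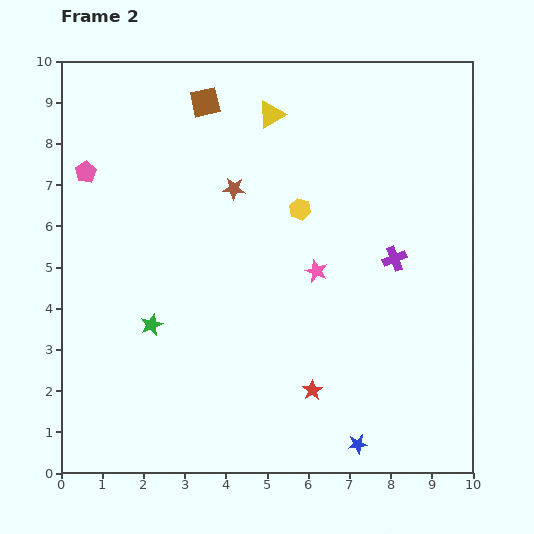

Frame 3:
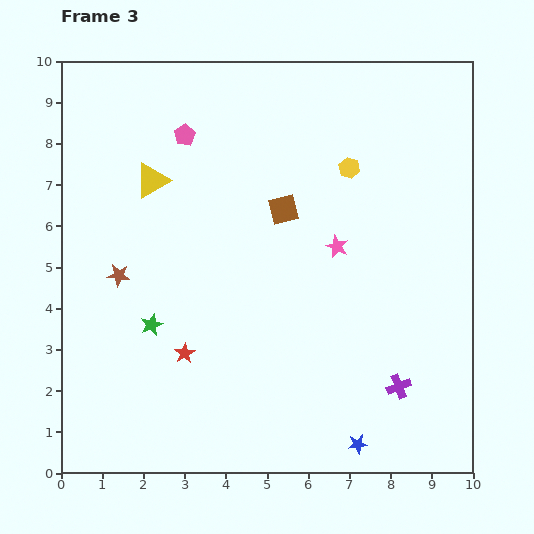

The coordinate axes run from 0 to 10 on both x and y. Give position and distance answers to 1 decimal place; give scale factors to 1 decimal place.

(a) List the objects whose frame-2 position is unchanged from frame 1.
the green star, the blue star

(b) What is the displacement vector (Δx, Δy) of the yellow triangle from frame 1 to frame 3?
(-5.7, 0.0)

The yellow triangle was at (7.9, 7.1) in frame 1 and (2.2, 7.1) in frame 3.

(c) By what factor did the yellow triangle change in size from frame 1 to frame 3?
1.7×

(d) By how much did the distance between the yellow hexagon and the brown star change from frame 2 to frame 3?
+4.5

Distance in frame 2: 1.7. Distance in frame 3: 6.2.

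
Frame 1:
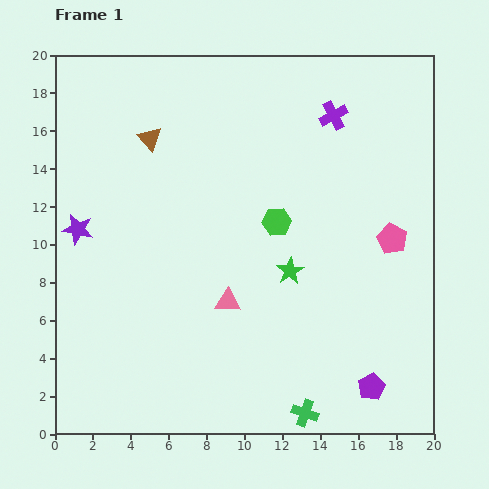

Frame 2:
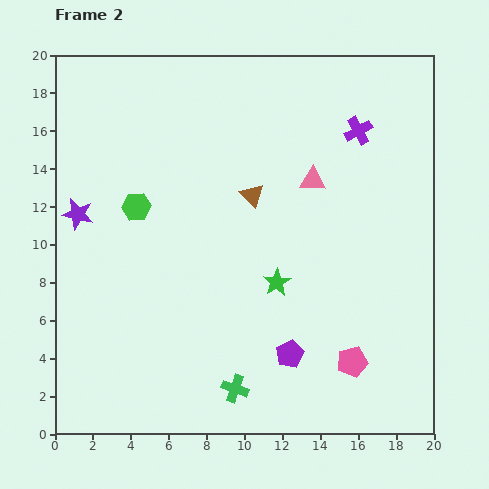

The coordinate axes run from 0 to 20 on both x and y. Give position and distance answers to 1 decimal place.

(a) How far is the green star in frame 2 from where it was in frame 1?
0.9

The green star moved from (12.4, 8.6) to (11.7, 8.0), a distance of √(0.7² + 0.6²) ≈ 0.9.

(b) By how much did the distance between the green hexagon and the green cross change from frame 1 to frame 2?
+0.7

Distance in frame 1: 10.2. Distance in frame 2: 10.9.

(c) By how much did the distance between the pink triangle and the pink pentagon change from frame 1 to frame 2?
+0.5

Distance in frame 1: 9.3. Distance in frame 2: 9.8.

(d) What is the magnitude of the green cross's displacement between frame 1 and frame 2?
3.9

The green cross moved from (13.2, 1.1) to (9.5, 2.4), a distance of √(3.7² + 1.3²) ≈ 3.9.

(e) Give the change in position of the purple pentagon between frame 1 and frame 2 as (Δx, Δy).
(-4.3, 1.7)

The purple pentagon was at (16.7, 2.5) in frame 1 and (12.4, 4.2) in frame 2.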